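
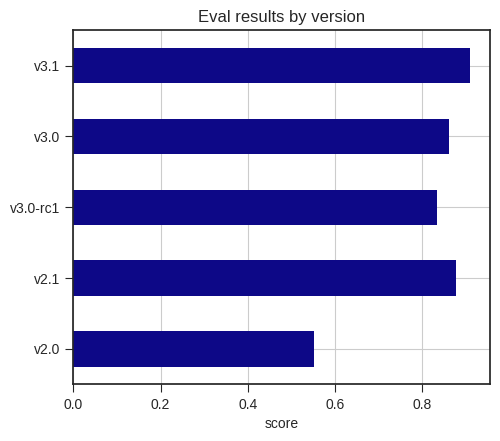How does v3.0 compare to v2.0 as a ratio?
v3.0 ≈ 0.9, v2.0 ≈ 0.6; 0.9/0.6 ≈ 1.5.

≈ 1.5×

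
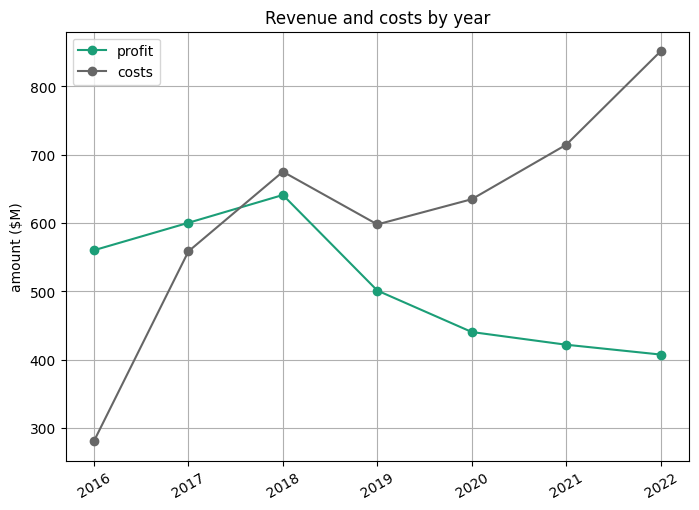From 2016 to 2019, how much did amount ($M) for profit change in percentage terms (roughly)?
2016 ≈ 550, 2019 ≈ 500; (500 − 550) / 550 ≈ -9.1%.

≈ -9.1%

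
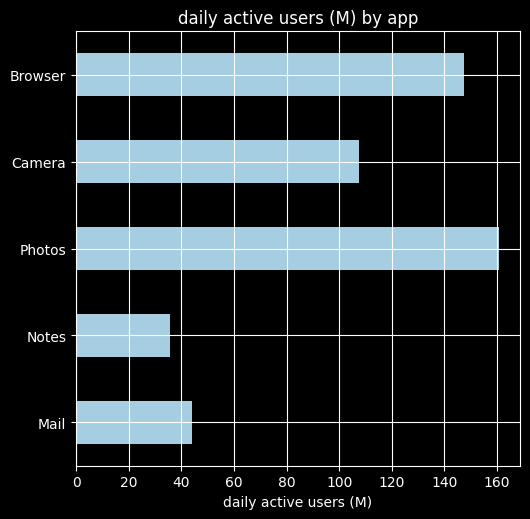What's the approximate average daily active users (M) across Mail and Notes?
≈ 40

(40 + 40) / 2 ≈ 40.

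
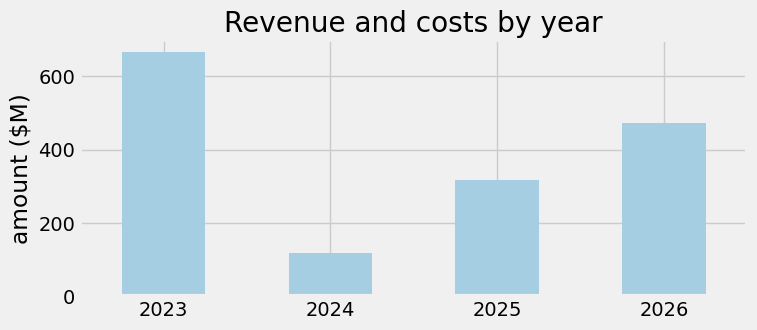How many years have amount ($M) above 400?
Above 400: 2023, 2026.

2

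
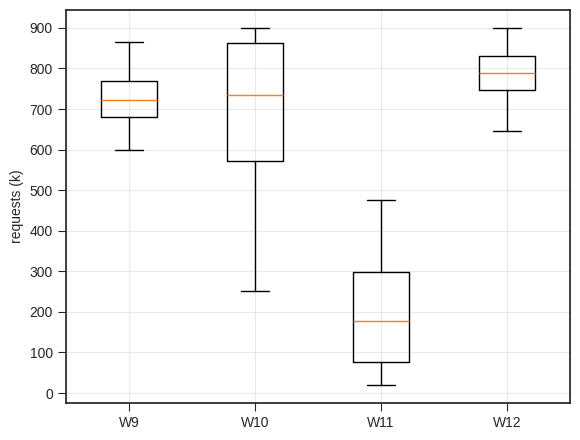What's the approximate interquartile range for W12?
Q3 ≈ 800, Q1 ≈ 700; IQR ≈ 100.

≈ 100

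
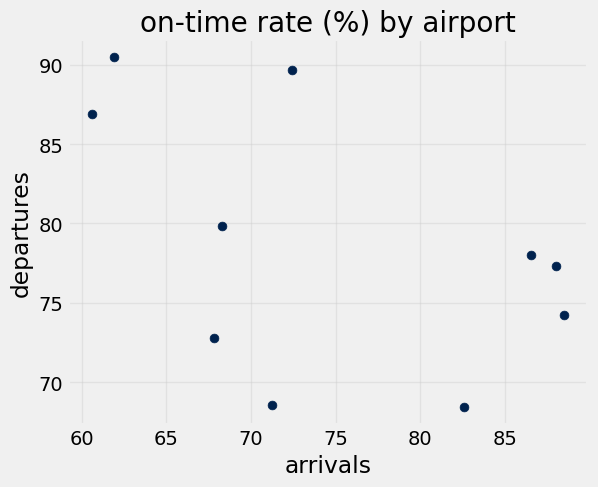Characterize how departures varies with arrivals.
Points are negatively correlated; moderate (|r| ≈ 0.5).

negative, moderate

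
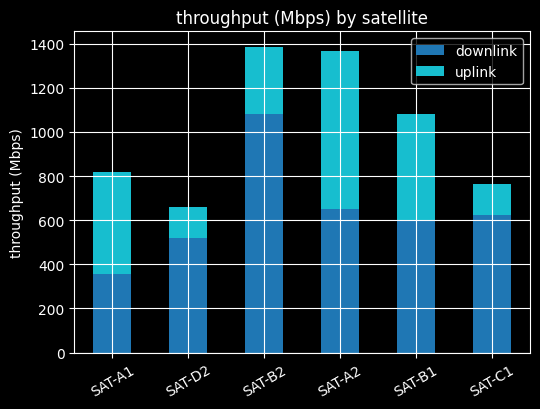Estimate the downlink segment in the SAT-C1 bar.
downlink top ≈ 600, bottom ≈ 0; segment ≈ 600.

≈ 600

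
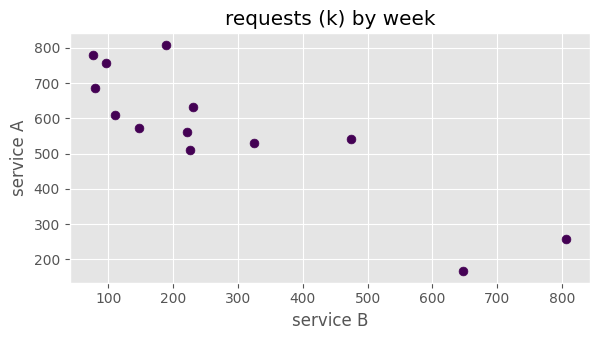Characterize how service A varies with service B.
negative, strong

Points are negatively correlated; strong (|r| ≈ 0.9).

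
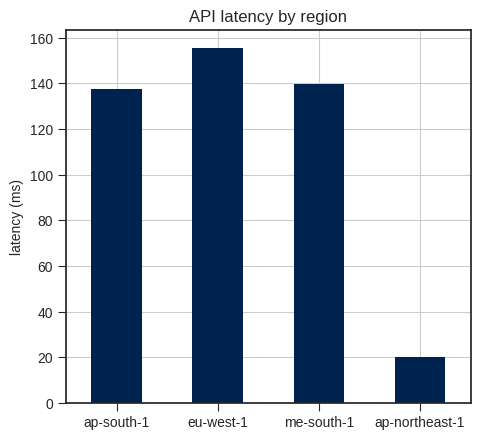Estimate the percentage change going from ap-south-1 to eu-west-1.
≈ +14.3%

ap-south-1 ≈ 140, eu-west-1 ≈ 160; (160 − 140) / 140 ≈ +14.3%.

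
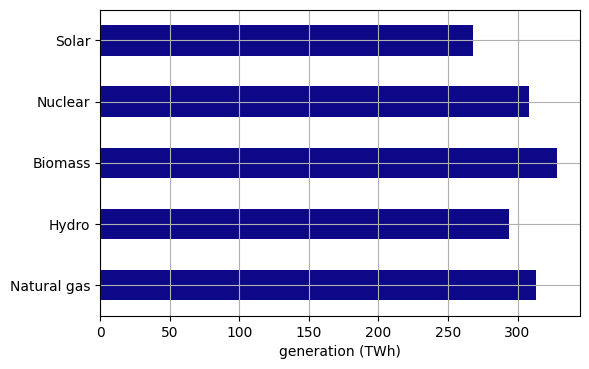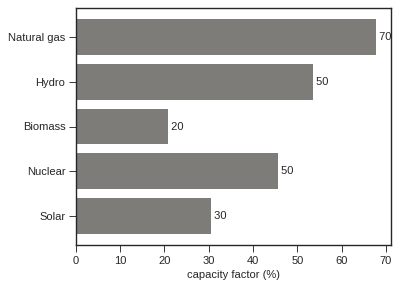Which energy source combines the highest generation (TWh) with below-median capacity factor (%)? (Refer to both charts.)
Biomass

Chart 2 median capacity factor (%) ≈ 50; below-median energy sources: Biomass, Solar. Among those, Biomass has the highest generation (TWh) (≈ 350).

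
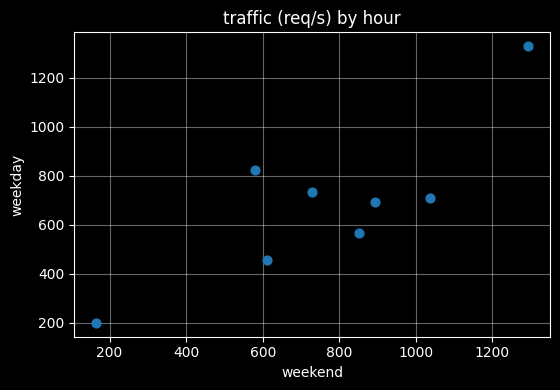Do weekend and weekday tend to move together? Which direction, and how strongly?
positive, strong

Points are positively correlated; strong (|r| ≈ 0.8).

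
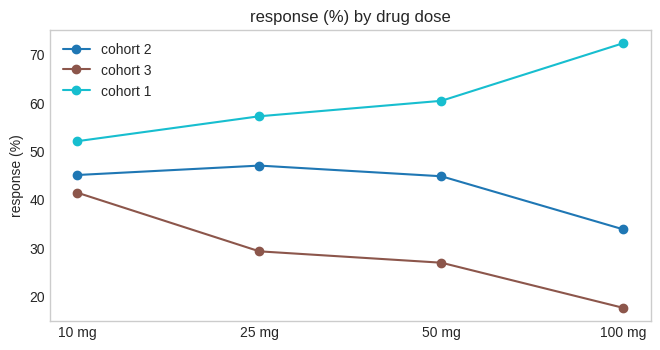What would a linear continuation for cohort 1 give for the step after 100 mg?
Last three: 55, 60, 70 → slope ≈ 7.5/step → next ≈ 77.5.

≈ 77.5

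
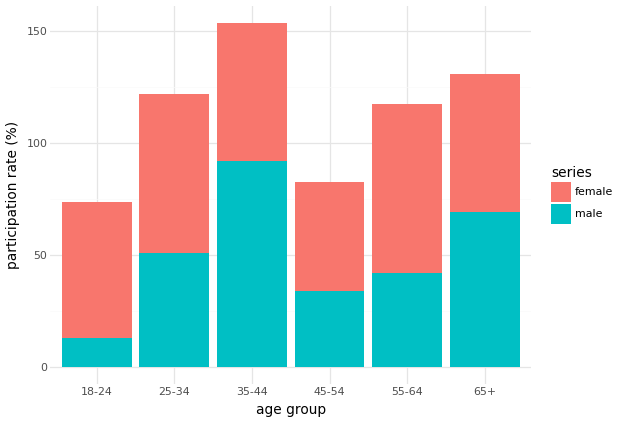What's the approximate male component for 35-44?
male top ≈ 100, bottom ≈ 0; segment ≈ 100.

≈ 100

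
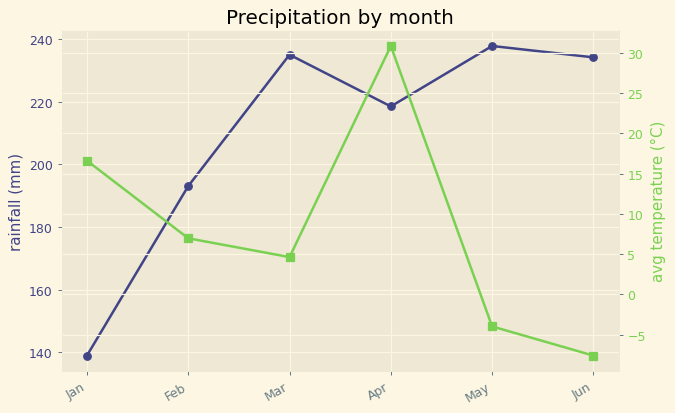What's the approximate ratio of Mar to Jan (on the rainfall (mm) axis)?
≈ 1.71×

Mar ≈ 240, Jan ≈ 140; 240/140 ≈ 1.71.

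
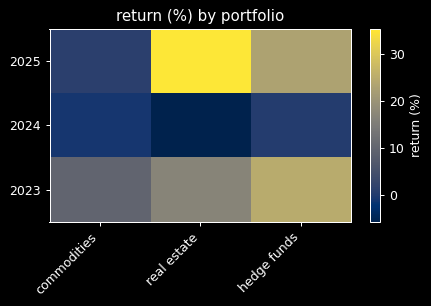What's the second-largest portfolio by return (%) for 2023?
real estate

Top 3 for 2023: hedge funds ≈ 25, real estate ≈ 15, commodities ≈ 10.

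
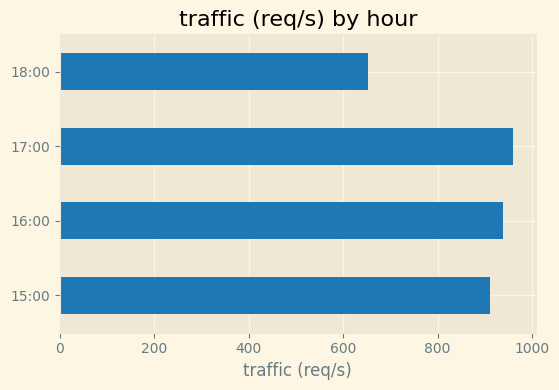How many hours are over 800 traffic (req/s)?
Above 800: 15:00, 16:00, 17:00.

3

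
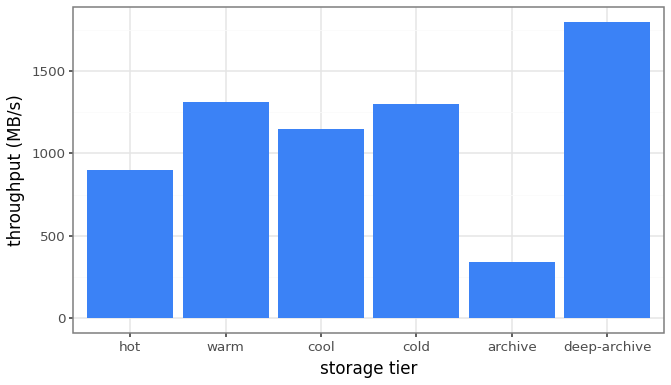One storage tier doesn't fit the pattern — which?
archive

archive ≈ 400; the rest sit between ≈ 800 and ≈ 1800.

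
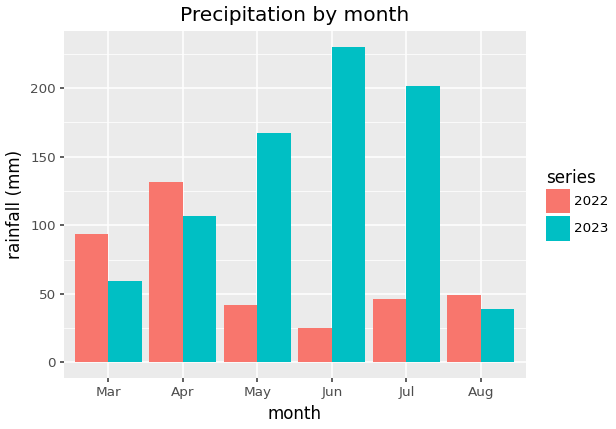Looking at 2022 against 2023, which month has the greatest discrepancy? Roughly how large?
Jun: 2022 ≈ 20, 2023 ≈ 220 → gap ≈ 200. Next-largest (Jul) is only ≈ 160.

Jun, ≈ 200 mm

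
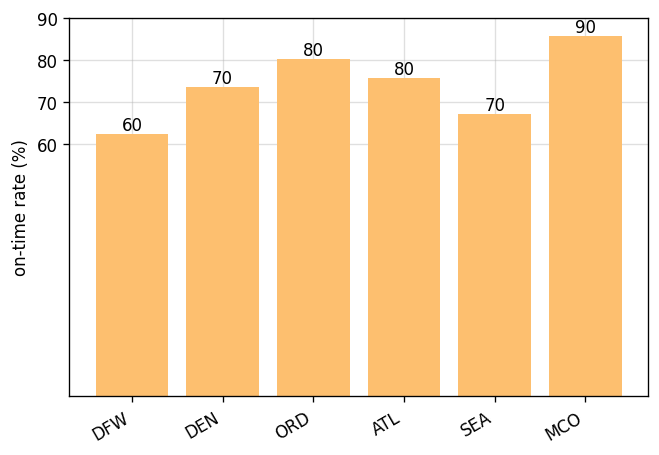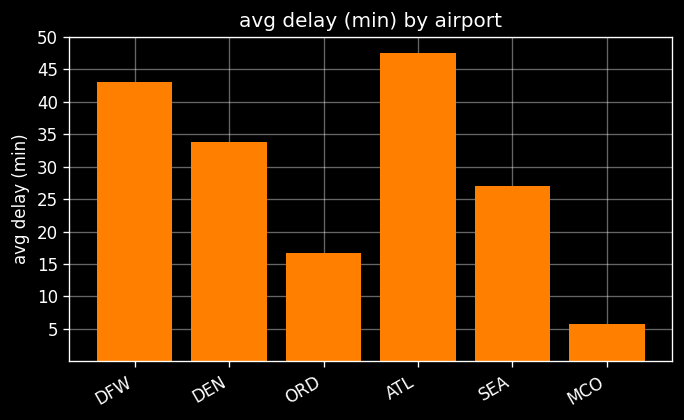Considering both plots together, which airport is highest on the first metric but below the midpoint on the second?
Chart 2 median avg delay (min) ≈ 30; below-median airports: ORD, SEA, MCO. Among those, MCO has the highest on-time rate (%) (≈ 90).

MCO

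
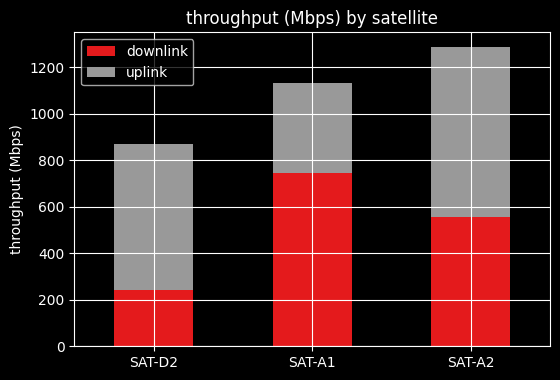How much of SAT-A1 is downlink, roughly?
≈ 800

downlink top ≈ 800, bottom ≈ 0; segment ≈ 800.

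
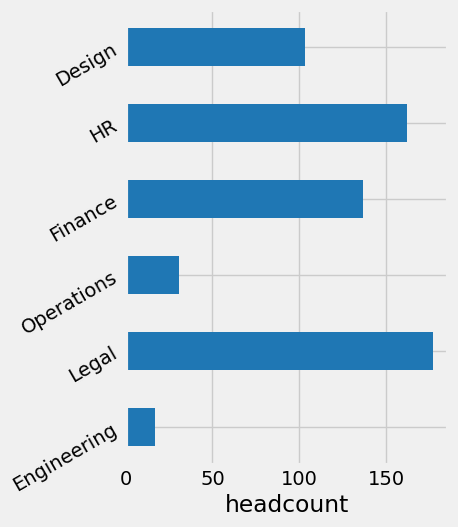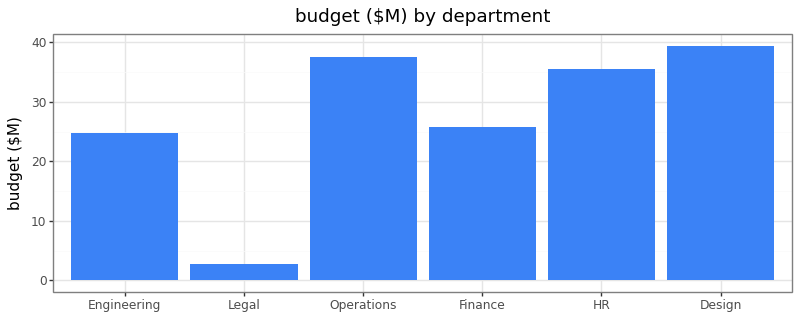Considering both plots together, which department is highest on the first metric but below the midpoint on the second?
Chart 2 median budget ($M) ≈ 30; below-median departments: Engineering, Legal, Finance. Among those, Legal has the highest headcount (≈ 180).

Legal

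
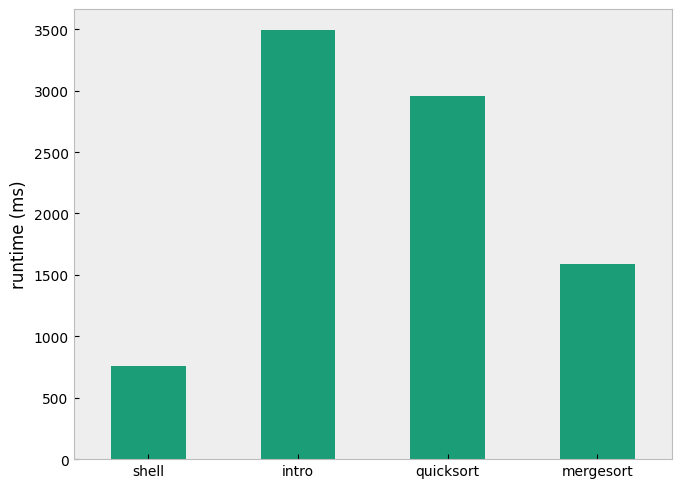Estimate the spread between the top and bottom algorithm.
≈ 2500

Max intro ≈ 3500, min shell ≈ 1000; range ≈ 2500.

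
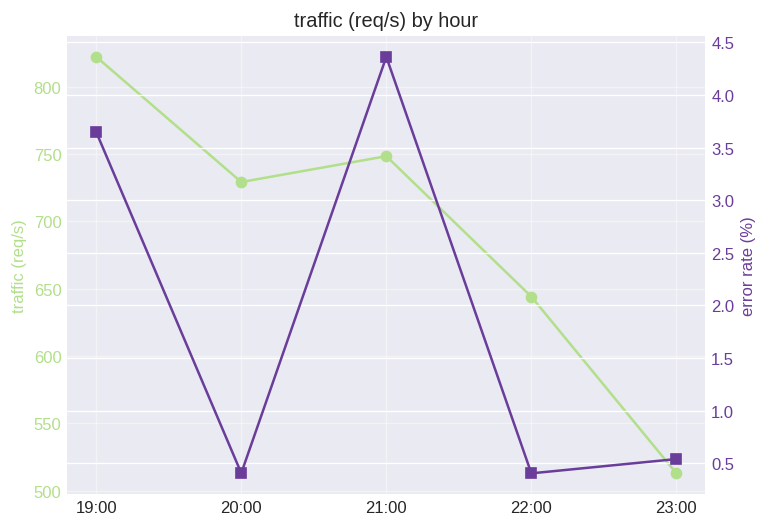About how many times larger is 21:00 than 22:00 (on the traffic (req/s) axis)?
≈ 1.15×

21:00 ≈ 750, 22:00 ≈ 650; 750/650 ≈ 1.15.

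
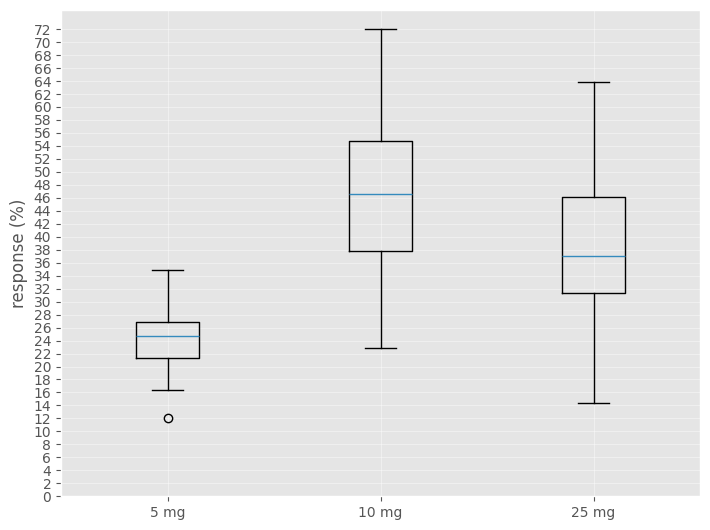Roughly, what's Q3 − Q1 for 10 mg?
≈ 16

Q3 ≈ 54, Q1 ≈ 38; IQR ≈ 16.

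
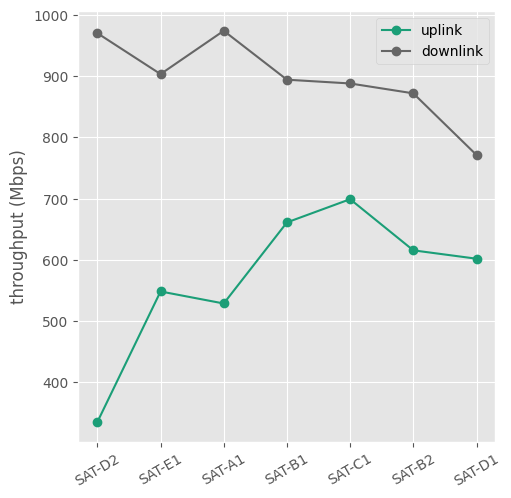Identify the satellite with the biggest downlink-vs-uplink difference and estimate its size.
SAT-D2: downlink ≈ 1000, uplink ≈ 300 → gap ≈ 700. Next-largest (SAT-A1) is only ≈ 500.

SAT-D2, ≈ 700 Mbps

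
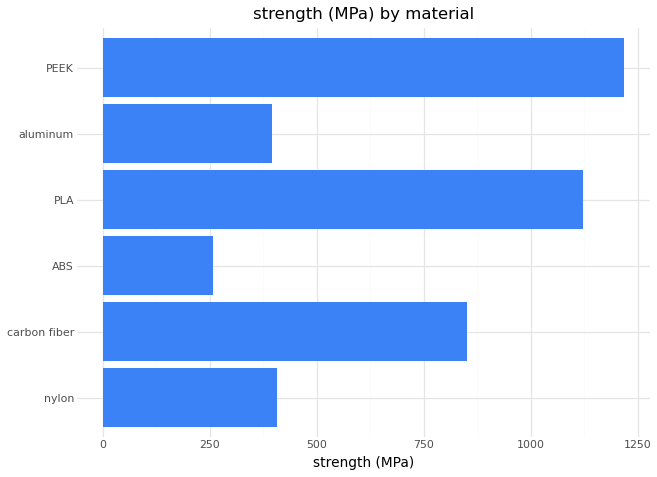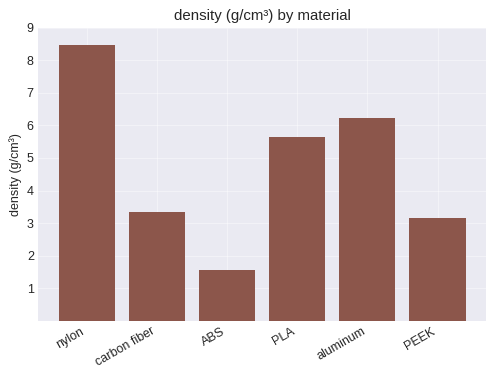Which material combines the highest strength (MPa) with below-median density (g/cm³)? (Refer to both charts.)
Chart 2 median density (g/cm³) ≈ 4; below-median materials: carbon fiber, ABS, PEEK. Among those, PEEK has the highest strength (MPa) (≈ 1200).

PEEK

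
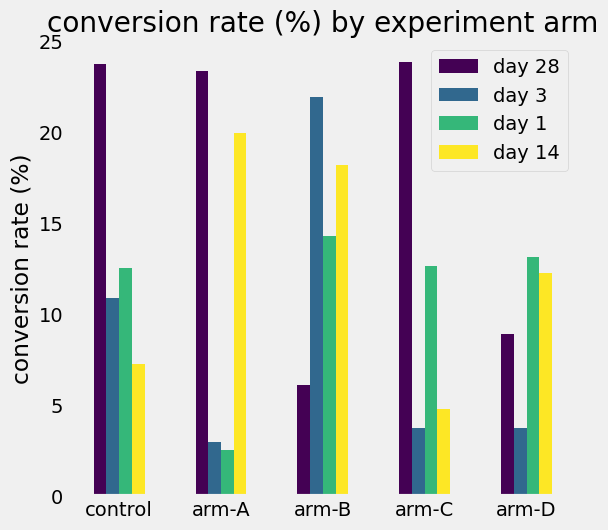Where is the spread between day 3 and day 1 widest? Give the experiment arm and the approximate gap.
arm-D: day 3 ≈ 4, day 1 ≈ 14 → gap ≈ 10. Next-largest (arm-C) is only ≈ 8.

arm-D, ≈ 10 %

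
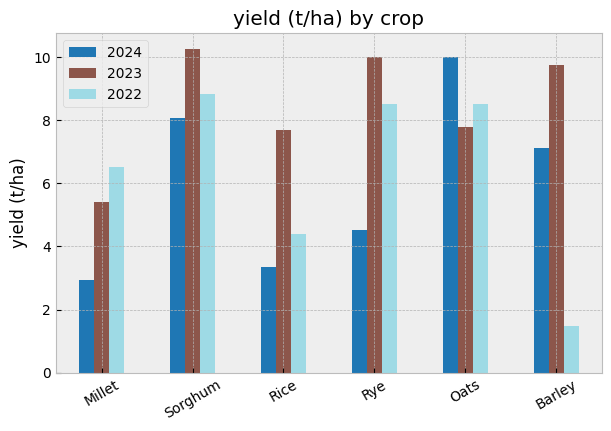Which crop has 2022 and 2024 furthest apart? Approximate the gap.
Barley, ≈ 6 t/ha

Barley: 2022 ≈ 1, 2024 ≈ 7 → gap ≈ 6. Next-largest (Rye) is only ≈ 4.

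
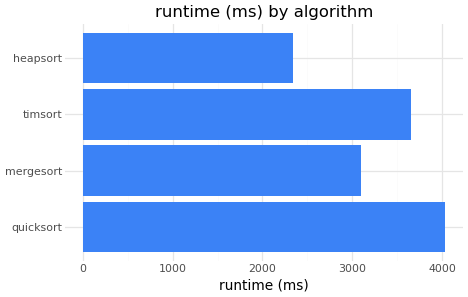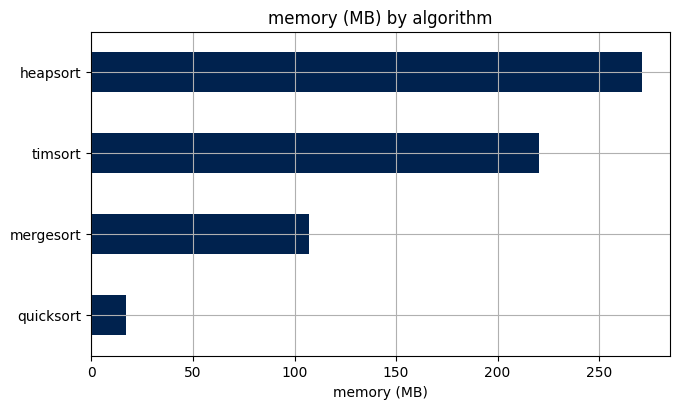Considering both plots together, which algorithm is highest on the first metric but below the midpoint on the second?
Chart 2 median memory (MB) ≈ 175; below-median algorithms: quicksort, mergesort. Among those, quicksort has the highest runtime (ms) (≈ 4000).

quicksort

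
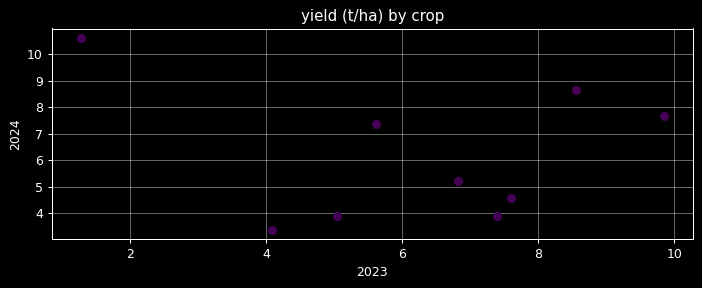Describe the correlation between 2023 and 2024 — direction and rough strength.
Points are roughly uncorrelated; weak (|r| ≈ 0.2).

no clear correlation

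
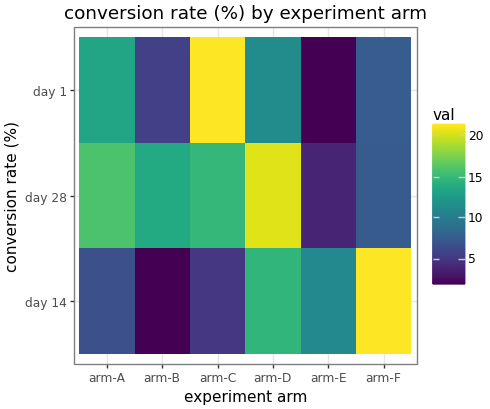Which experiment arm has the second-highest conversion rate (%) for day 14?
Top 3 for day 14: arm-F ≈ 22, arm-D ≈ 14, arm-E ≈ 12.

arm-D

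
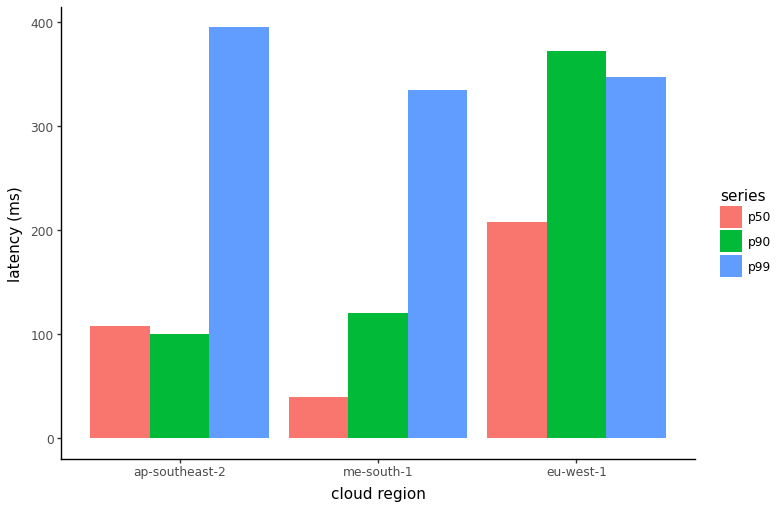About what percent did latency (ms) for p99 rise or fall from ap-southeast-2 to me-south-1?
ap-southeast-2 ≈ 400, me-south-1 ≈ 350; (350 − 400) / 400 ≈ -12.5%.

≈ -12.5%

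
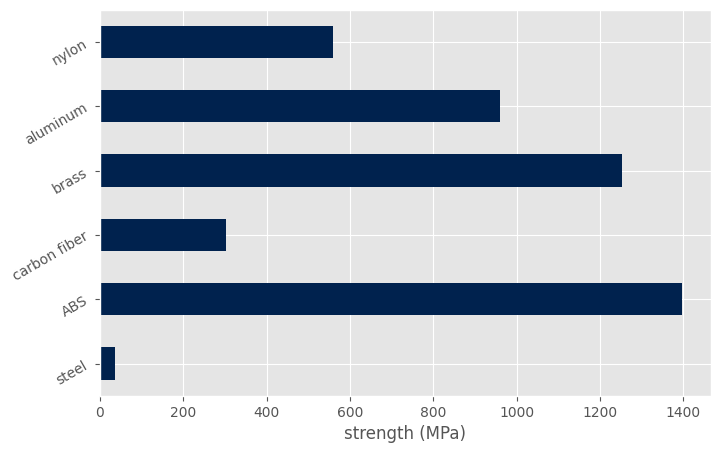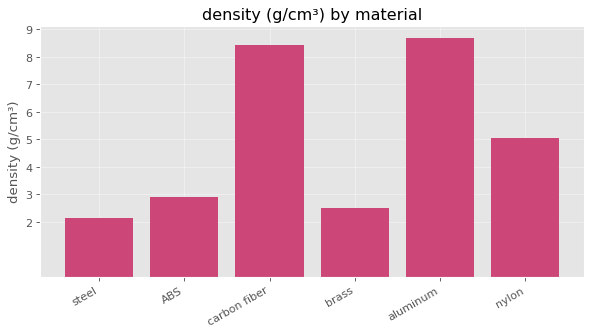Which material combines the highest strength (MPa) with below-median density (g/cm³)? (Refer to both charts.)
Chart 2 median density (g/cm³) ≈ 4; below-median materials: steel, ABS, brass. Among those, ABS has the highest strength (MPa) (≈ 1400).

ABS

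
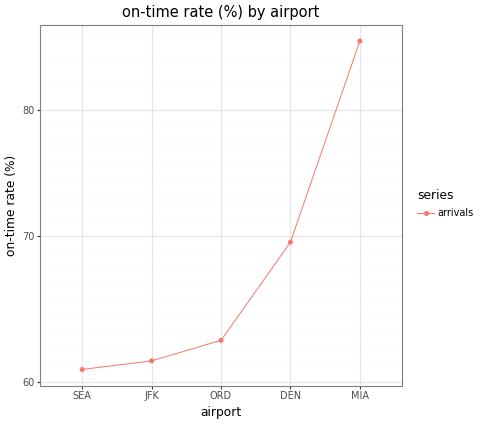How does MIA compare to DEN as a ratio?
≈ 1.21×

MIA ≈ 85, DEN ≈ 70; 85/70 ≈ 1.21.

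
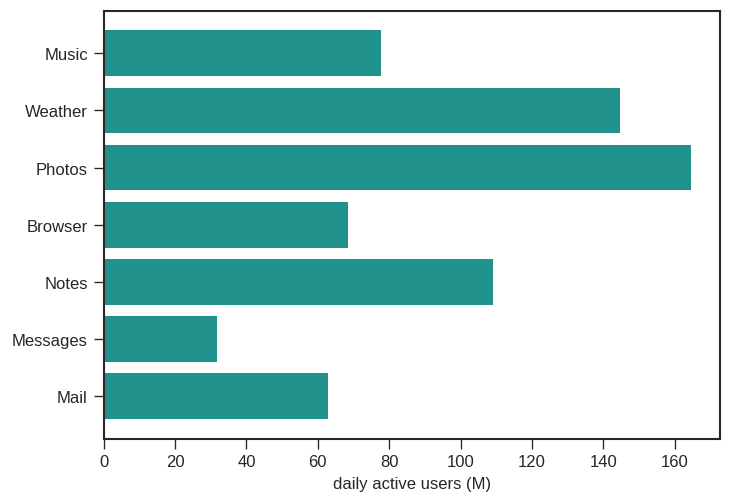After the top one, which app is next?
Weather

Top 3: Photos ≈ 160, Weather ≈ 140, Notes ≈ 100.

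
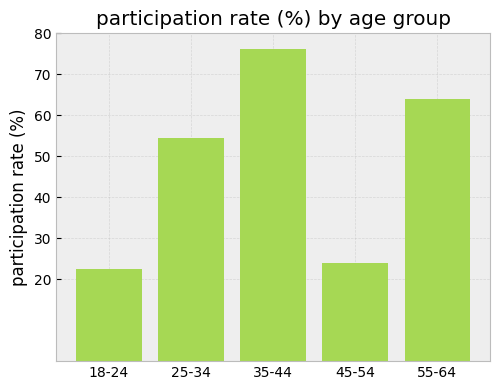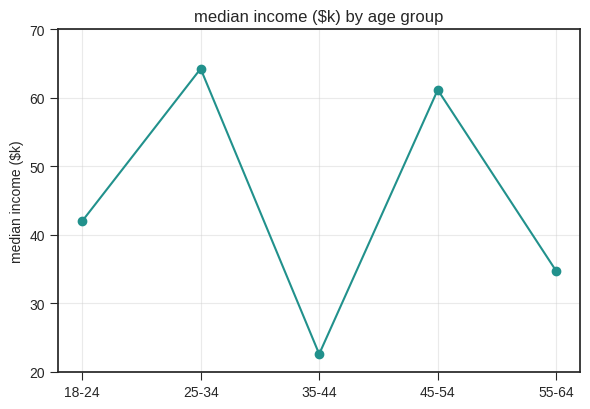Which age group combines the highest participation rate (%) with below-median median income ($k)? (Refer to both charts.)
Chart 2 median median income ($k) ≈ 40; below-median age groups: 35-44, 55-64. Among those, 35-44 has the highest participation rate (%) (≈ 80).

35-44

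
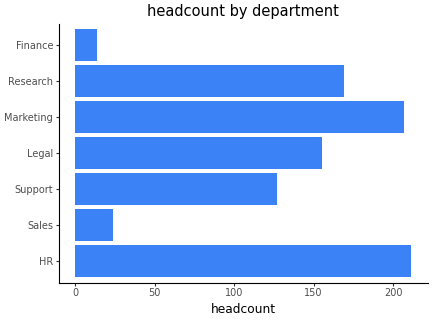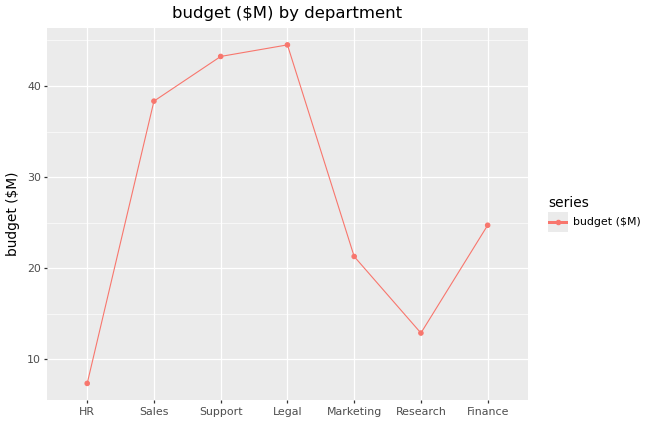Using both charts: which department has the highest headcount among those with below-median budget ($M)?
Chart 2 median budget ($M) ≈ 25; below-median departments: HR, Marketing, Research. Among those, HR has the highest headcount (≈ 220).

HR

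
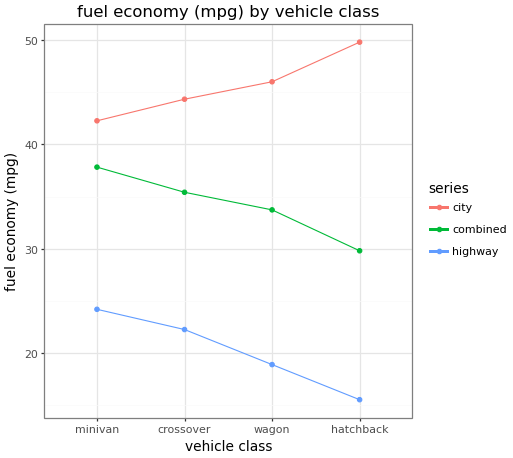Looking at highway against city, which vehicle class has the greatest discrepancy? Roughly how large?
hatchback, ≈ 35 mpg

hatchback: highway ≈ 15, city ≈ 50 → gap ≈ 35. Next-largest (wagon) is only ≈ 25.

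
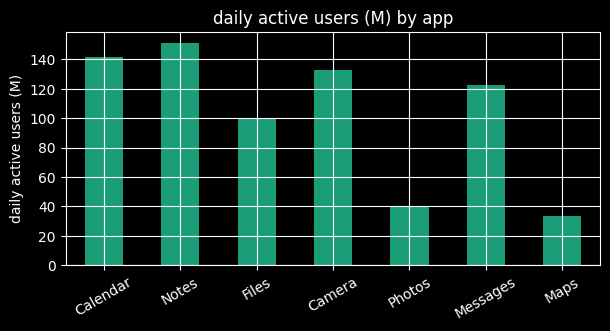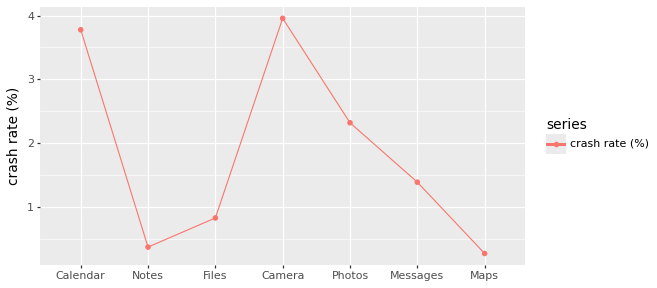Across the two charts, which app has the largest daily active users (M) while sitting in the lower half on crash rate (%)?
Notes

Chart 2 median crash rate (%) ≈ 1.5; below-median apps: Notes, Files, Maps. Among those, Notes has the highest daily active users (M) (≈ 160).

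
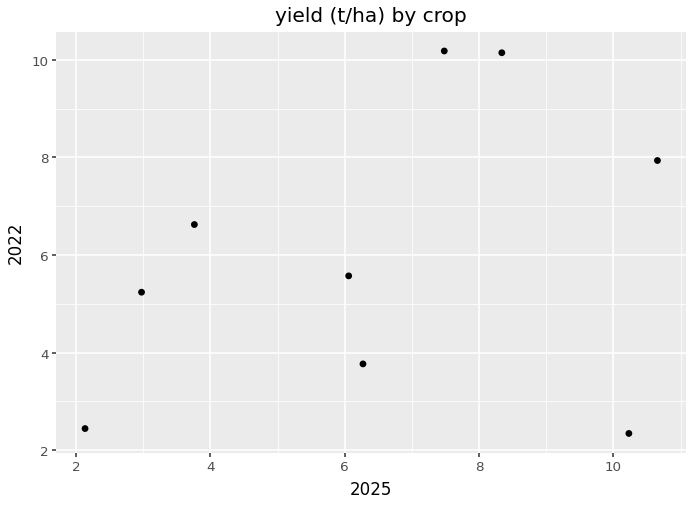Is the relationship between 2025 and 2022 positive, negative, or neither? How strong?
Points are positively correlated; weak (|r| ≈ 0.3).

positive, weak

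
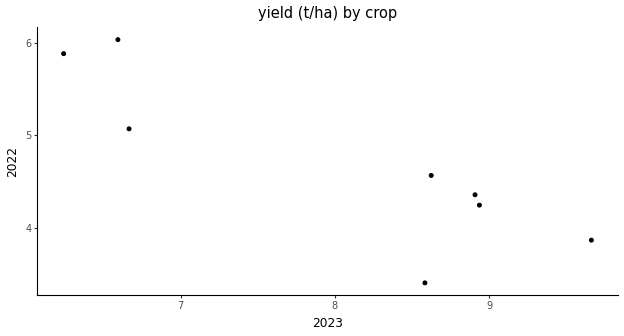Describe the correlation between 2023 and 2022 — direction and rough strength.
negative, strong

Points are negatively correlated; strong (|r| ≈ 0.9).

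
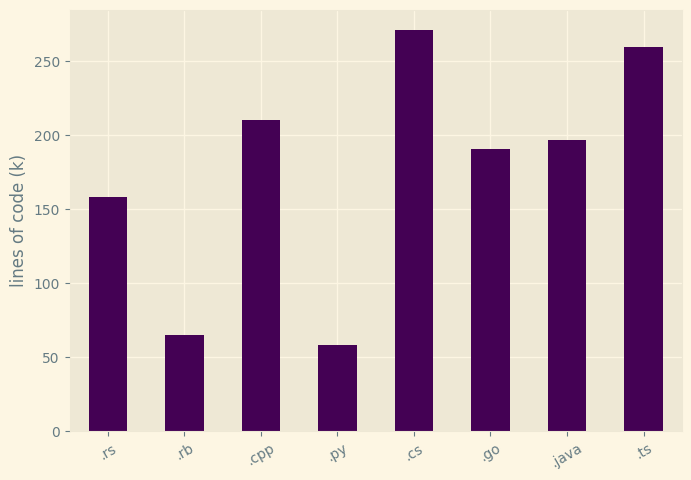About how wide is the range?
Max .cs ≈ 275, min .py ≈ 50; range ≈ 225.

≈ 225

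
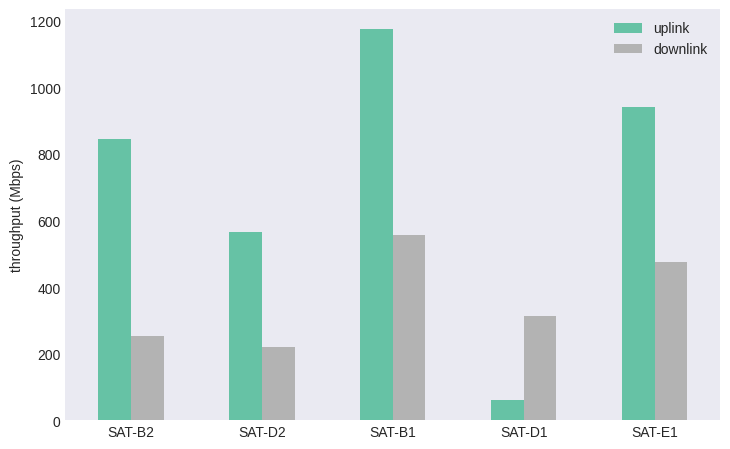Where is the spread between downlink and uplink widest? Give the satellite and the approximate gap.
SAT-B1: downlink ≈ 600, uplink ≈ 1200 → gap ≈ 600. Next-largest (SAT-B2) is only ≈ 500.

SAT-B1, ≈ 600 Mbps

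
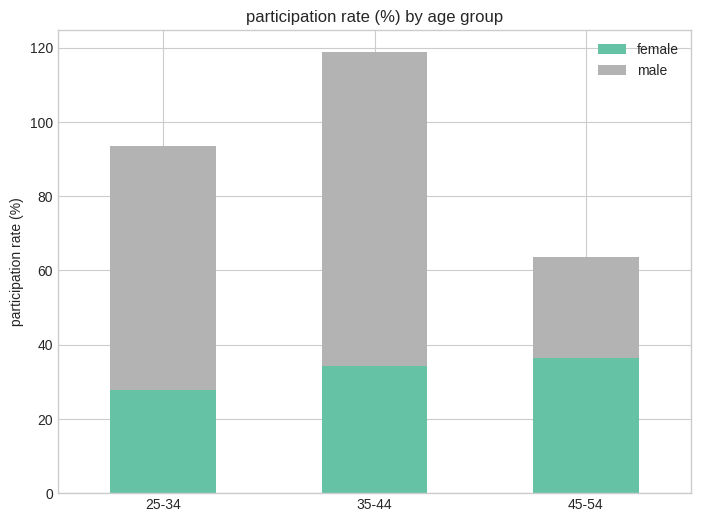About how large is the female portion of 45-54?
≈ 40

female top ≈ 40, bottom ≈ 0; segment ≈ 40.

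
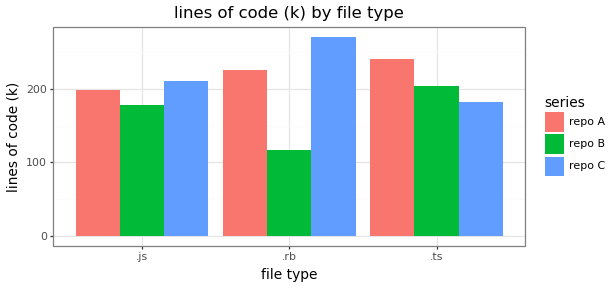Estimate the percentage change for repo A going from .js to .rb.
.js ≈ 200, .rb ≈ 225; (225 − 200) / 200 ≈ +12.5%.

≈ +12.5%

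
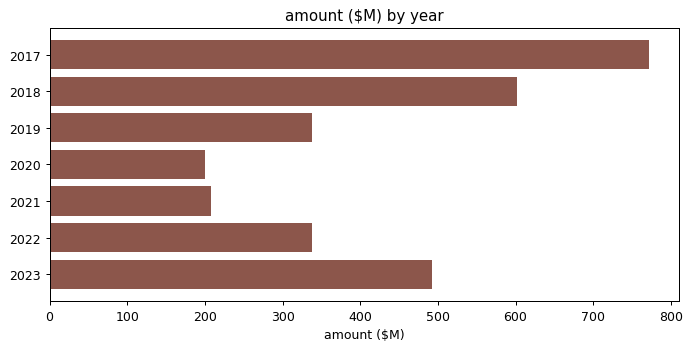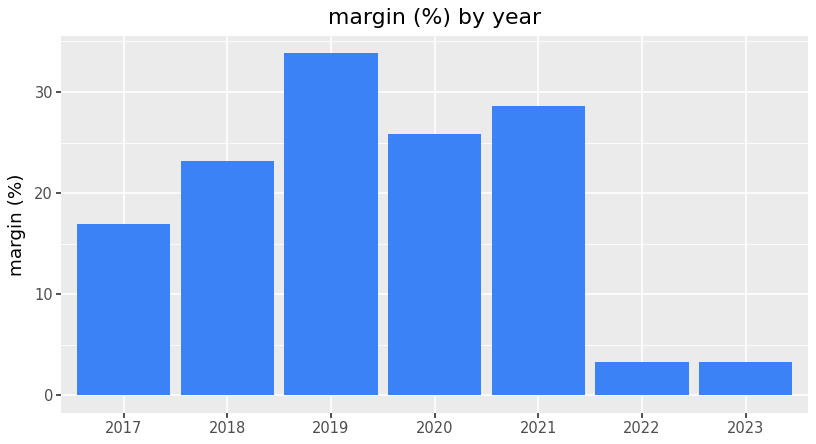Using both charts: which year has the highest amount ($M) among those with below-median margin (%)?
Chart 2 median margin (%) ≈ 25; below-median years: 2017, 2022, 2023. Among those, 2017 has the highest amount ($M) (≈ 800).

2017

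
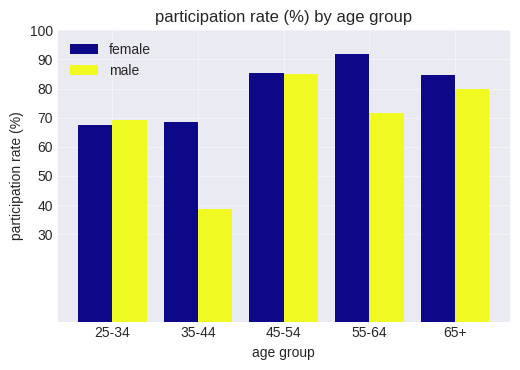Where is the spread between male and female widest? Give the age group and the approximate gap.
35-44: male ≈ 40, female ≈ 70 → gap ≈ 30. Next-largest (55-64) is only ≈ 20.

35-44, ≈ 30 %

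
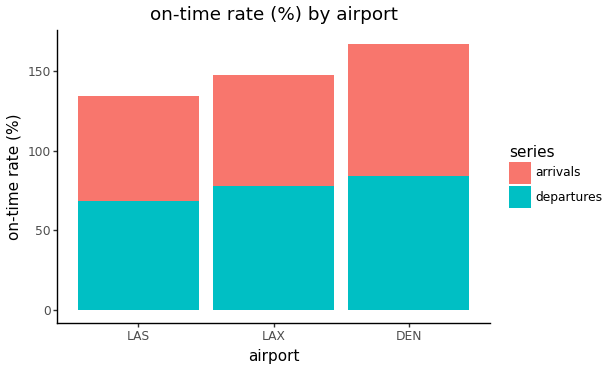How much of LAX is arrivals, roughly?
arrivals top ≈ 140, bottom ≈ 80; segment ≈ 60.

≈ 60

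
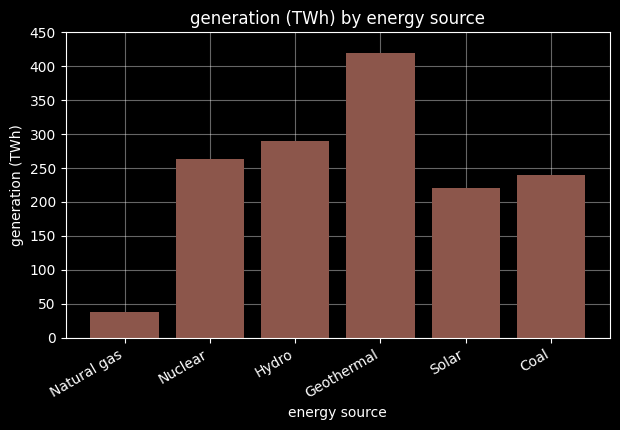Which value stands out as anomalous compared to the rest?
Natural gas ≈ 50; the rest sit between ≈ 200 and ≈ 400.

Natural gas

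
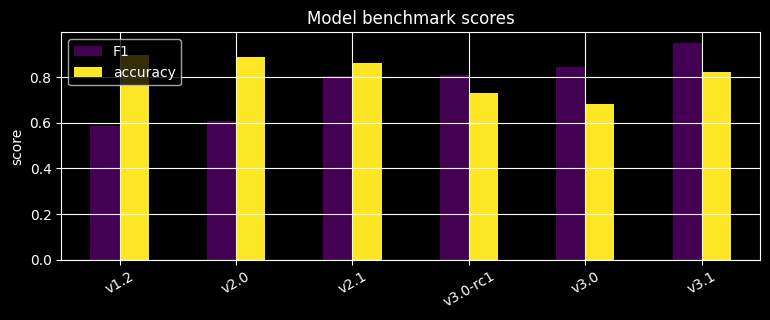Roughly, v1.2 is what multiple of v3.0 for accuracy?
v1.2 ≈ 0.9, v3.0 ≈ 0.7; 0.9/0.7 ≈ 1.29.

≈ 1.29×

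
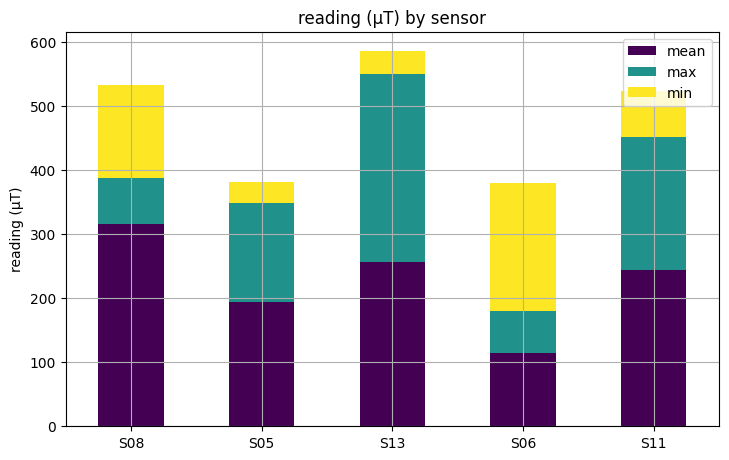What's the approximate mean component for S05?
mean top ≈ 200, bottom ≈ 0; segment ≈ 200.

≈ 200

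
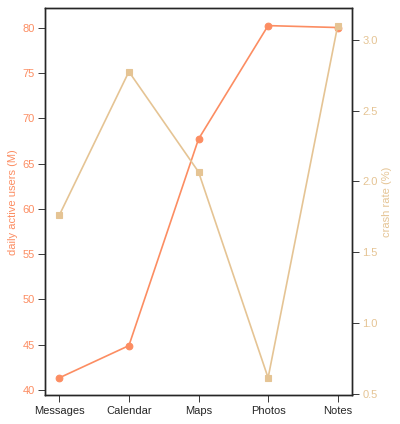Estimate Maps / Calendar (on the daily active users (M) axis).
Maps ≈ 70, Calendar ≈ 45; 70/45 ≈ 1.56.

≈ 1.56×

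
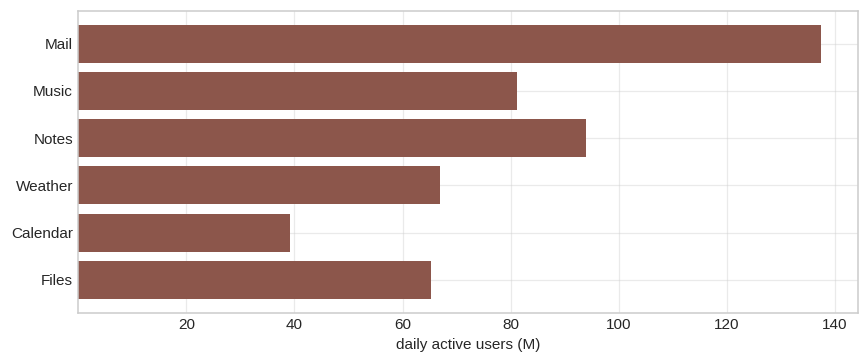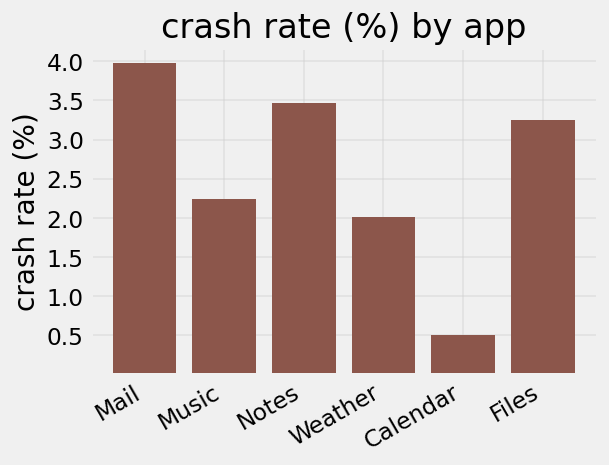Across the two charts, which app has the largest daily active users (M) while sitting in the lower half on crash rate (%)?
Music

Chart 2 median crash rate (%) ≈ 2.5; below-median apps: Music, Weather, Calendar. Among those, Music has the highest daily active users (M) (≈ 80).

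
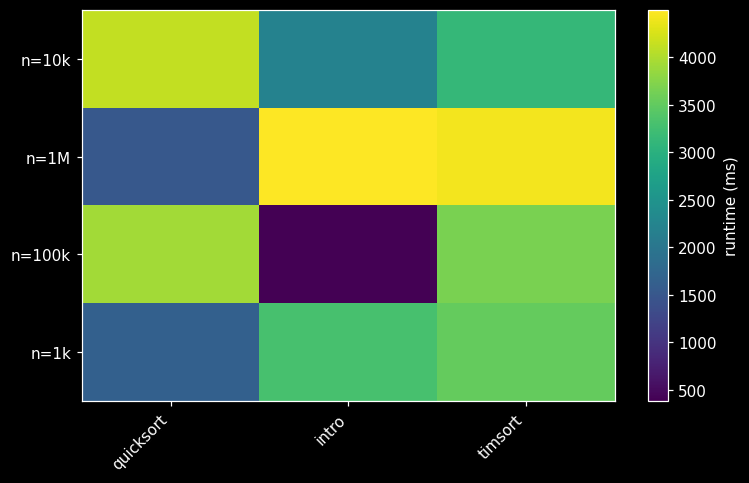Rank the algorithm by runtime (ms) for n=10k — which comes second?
timsort

Top 3 for n=10k: quicksort ≈ 4000, timsort ≈ 3000, intro ≈ 2000.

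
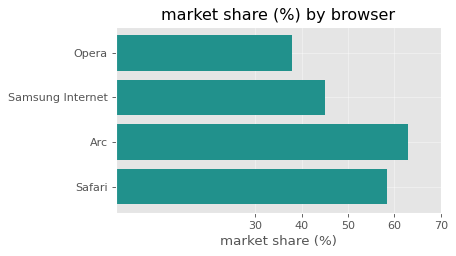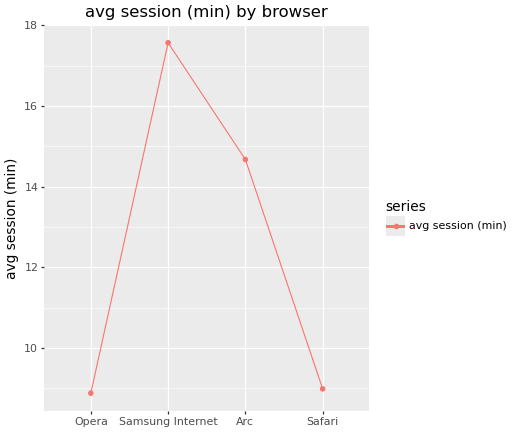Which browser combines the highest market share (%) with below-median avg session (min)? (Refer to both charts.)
Chart 2 median avg session (min) ≈ 12; below-median browsers: Opera, Safari. Among those, Safari has the highest market share (%) (≈ 60).

Safari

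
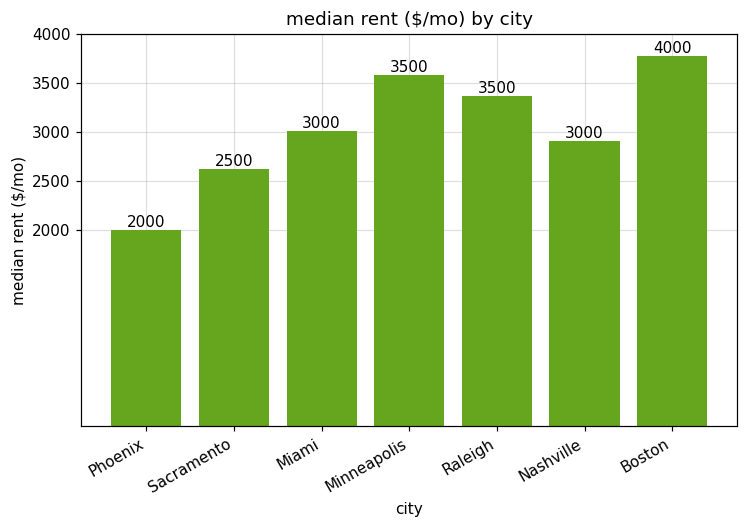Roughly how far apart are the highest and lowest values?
≈ 2000

Max Boston ≈ 4000, min Phoenix ≈ 2000; range ≈ 2000.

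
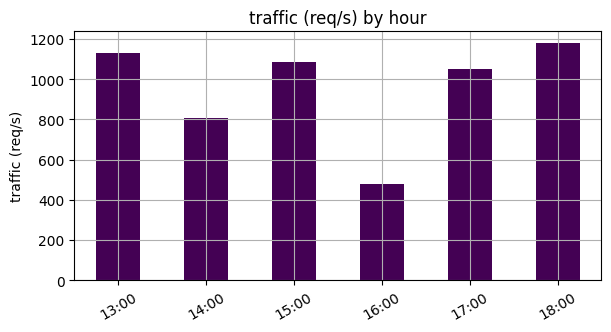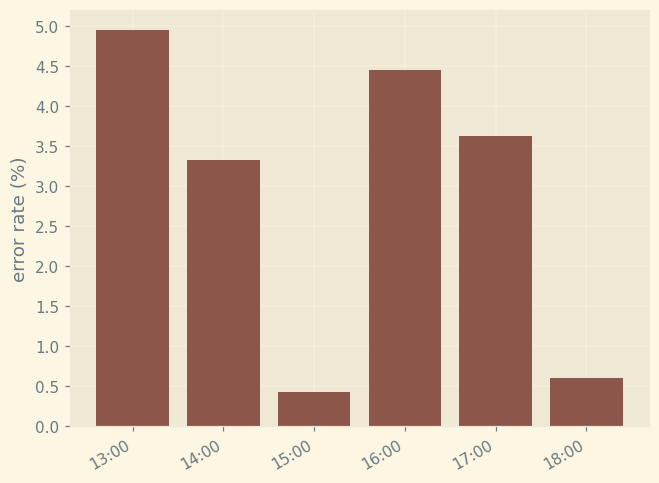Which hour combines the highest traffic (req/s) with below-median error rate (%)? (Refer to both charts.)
18:00

Chart 2 median error rate (%) ≈ 3.5; below-median hours: 14:00, 15:00, 18:00. Among those, 18:00 has the highest traffic (req/s) (≈ 1200).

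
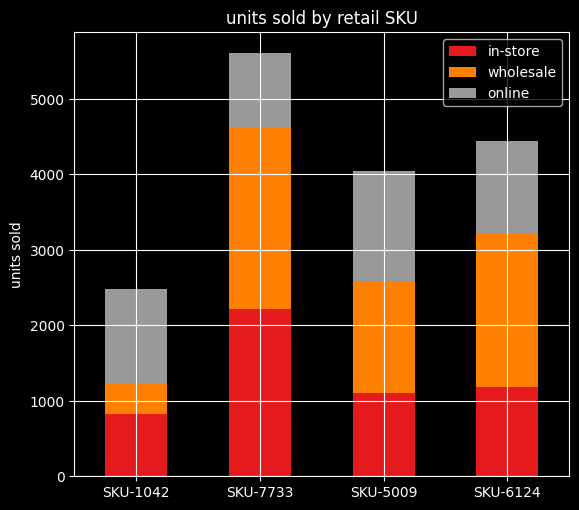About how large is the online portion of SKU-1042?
≈ 1500

online top ≈ 2500, bottom ≈ 1000; segment ≈ 1500.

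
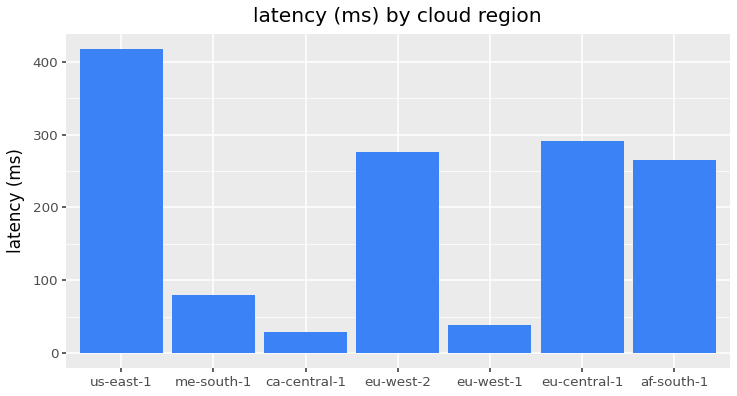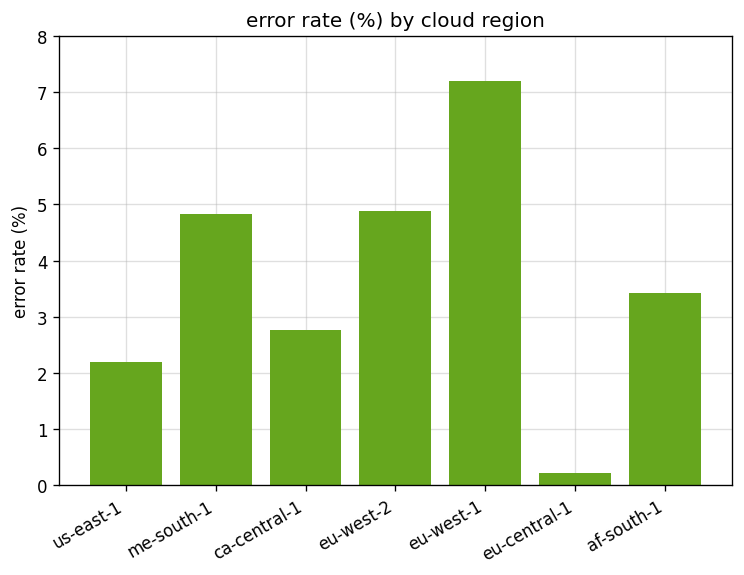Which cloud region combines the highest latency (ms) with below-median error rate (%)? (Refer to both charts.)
us-east-1

Chart 2 median error rate (%) ≈ 3; below-median cloud regions: us-east-1, ca-central-1, eu-central-1. Among those, us-east-1 has the highest latency (ms) (≈ 400).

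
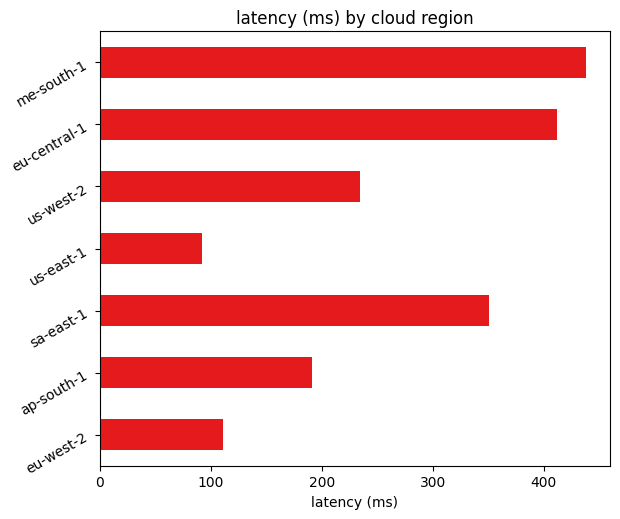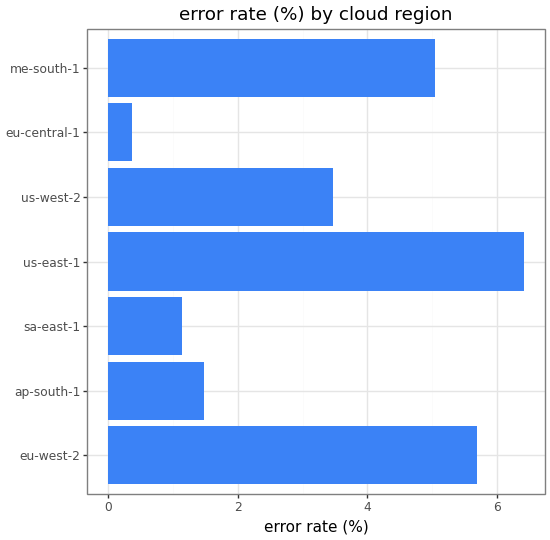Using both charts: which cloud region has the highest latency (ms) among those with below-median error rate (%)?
eu-central-1

Chart 2 median error rate (%) ≈ 3; below-median cloud regions: ap-south-1, sa-east-1, eu-central-1. Among those, eu-central-1 has the highest latency (ms) (≈ 400).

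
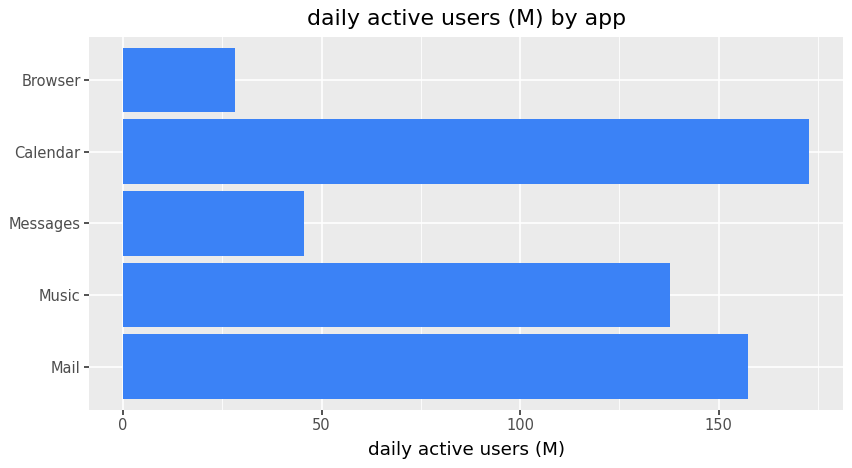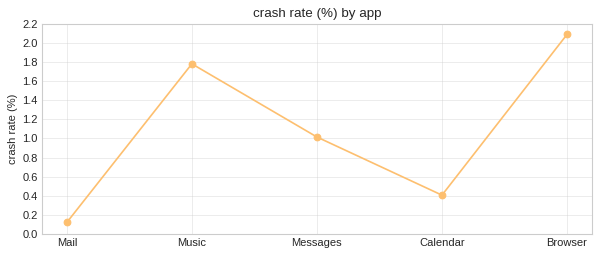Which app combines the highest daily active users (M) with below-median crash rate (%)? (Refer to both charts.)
Calendar

Chart 2 median crash rate (%) ≈ 1; below-median apps: Mail, Calendar. Among those, Calendar has the highest daily active users (M) (≈ 180).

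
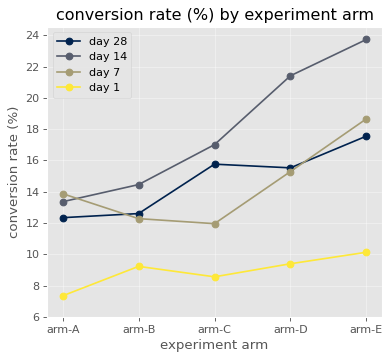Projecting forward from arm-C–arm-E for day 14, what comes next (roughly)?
Last three: 18, 22, 24 → slope ≈ 3/step → next ≈ 27.

≈ 27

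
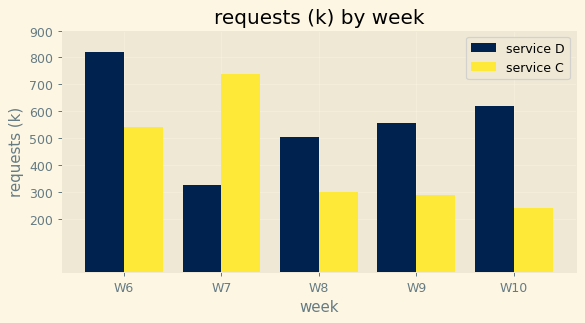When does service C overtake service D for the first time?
W6: service C ≈ 500 vs service D ≈ 800 (not yet); W7: service C ≈ 700 vs service D ≈ 300 (first crossover).

W7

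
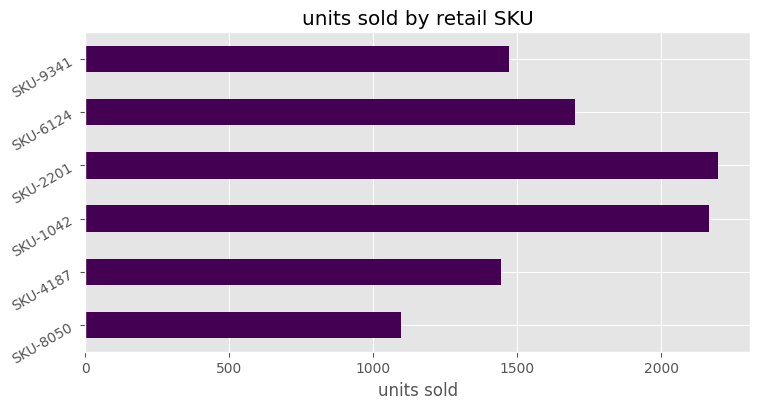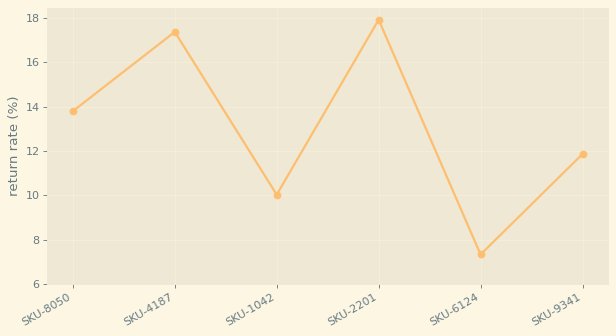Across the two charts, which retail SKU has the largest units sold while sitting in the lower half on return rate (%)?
SKU-1042

Chart 2 median return rate (%) ≈ 12; below-median retail SKUs: SKU-1042, SKU-6124, SKU-9341. Among those, SKU-1042 has the highest units sold (≈ 2000).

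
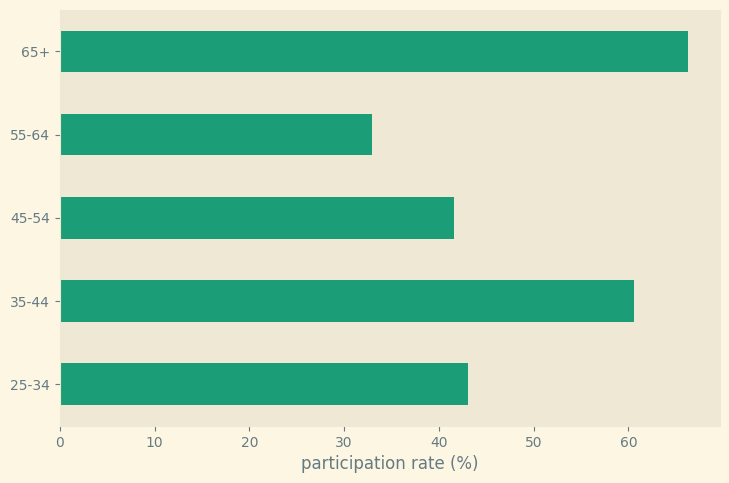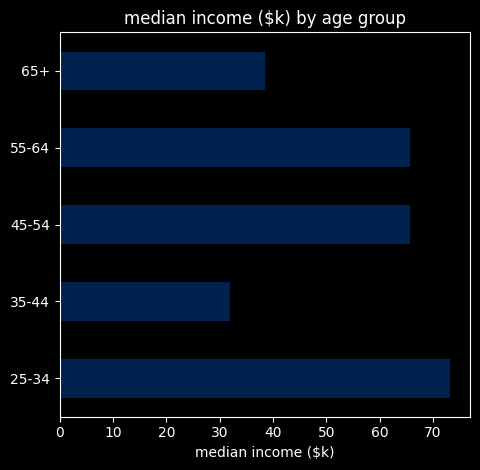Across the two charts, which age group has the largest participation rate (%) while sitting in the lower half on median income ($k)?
Chart 2 median median income ($k) ≈ 70; below-median age groups: 35-44, 65+. Among those, 65+ has the highest participation rate (%) (≈ 70).

65+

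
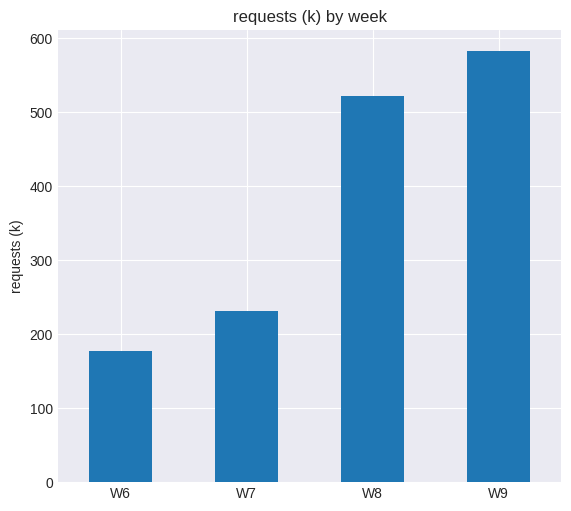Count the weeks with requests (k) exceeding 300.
Above 300: W8, W9.

2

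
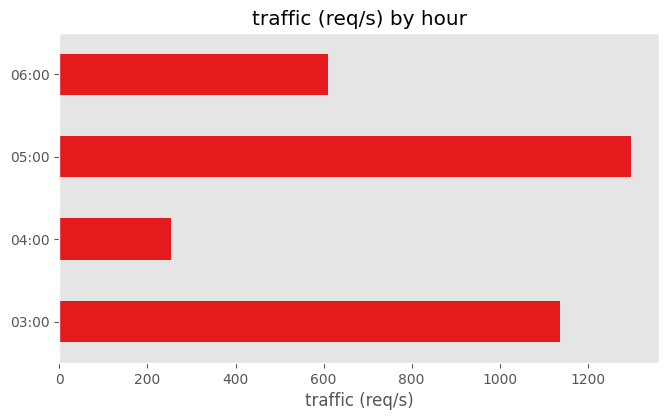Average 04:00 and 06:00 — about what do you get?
(200 + 600) / 2 ≈ 400.

≈ 400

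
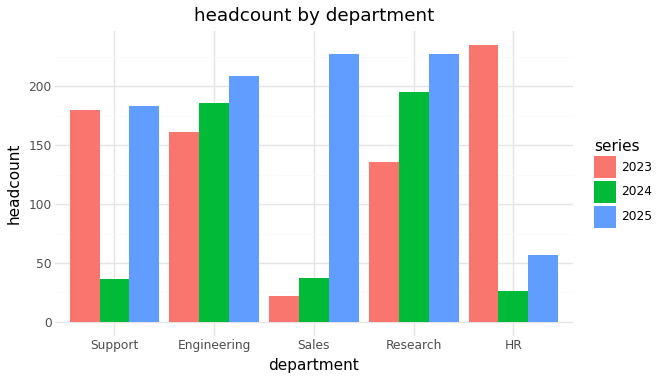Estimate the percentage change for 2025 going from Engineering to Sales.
≈ +10%

Engineering ≈ 200, Sales ≈ 220; (220 − 200) / 200 ≈ +10%.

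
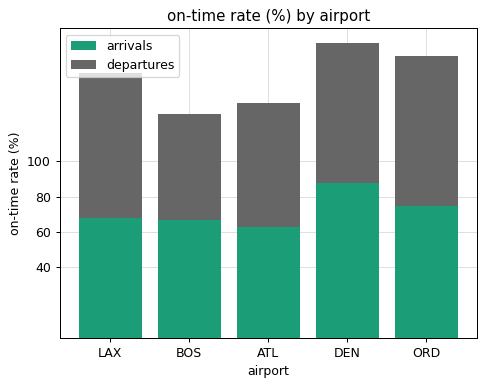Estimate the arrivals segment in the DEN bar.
arrivals top ≈ 80, bottom ≈ 0; segment ≈ 80.

≈ 80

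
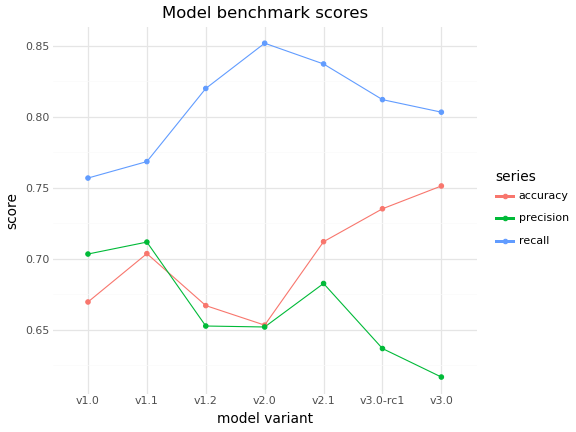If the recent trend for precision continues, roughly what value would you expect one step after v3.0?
≈ 0.59

Last three: 0.68, 0.64, 0.62 → slope ≈ -0.03/step → next ≈ 0.59.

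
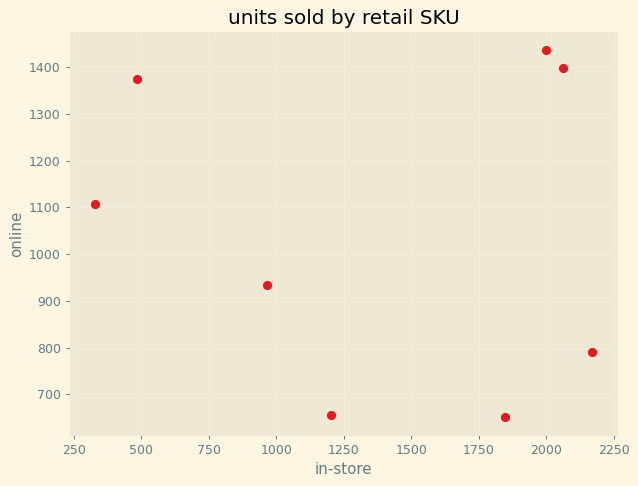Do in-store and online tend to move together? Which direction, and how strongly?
no clear correlation

Points are roughly uncorrelated; weak (|r| ≈ 0.1).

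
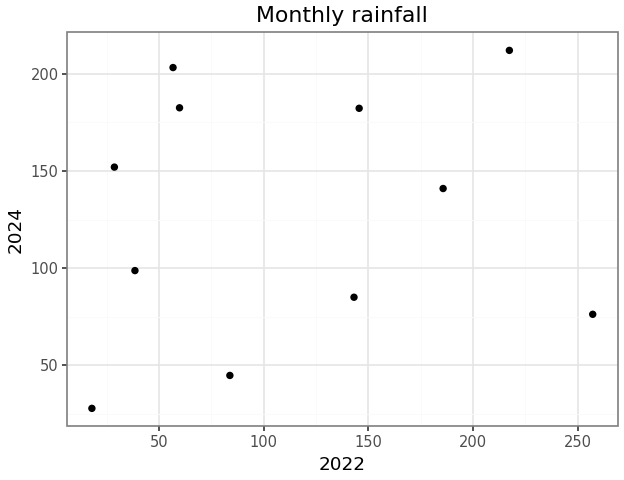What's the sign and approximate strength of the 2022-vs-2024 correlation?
Points are roughly uncorrelated; weak (|r| ≈ 0.1).

no clear correlation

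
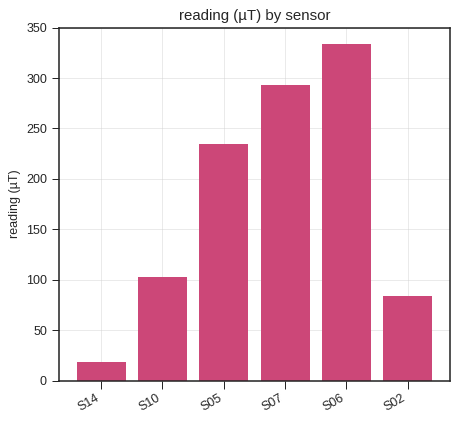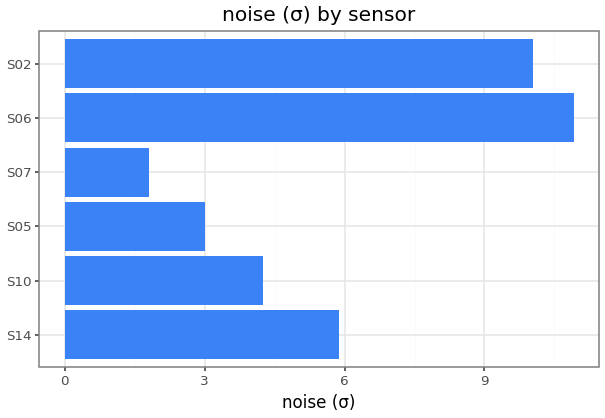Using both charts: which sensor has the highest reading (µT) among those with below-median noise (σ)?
S07

Chart 2 median noise (σ) ≈ 5; below-median sensors: S10, S05, S07. Among those, S07 has the highest reading (µT) (≈ 300).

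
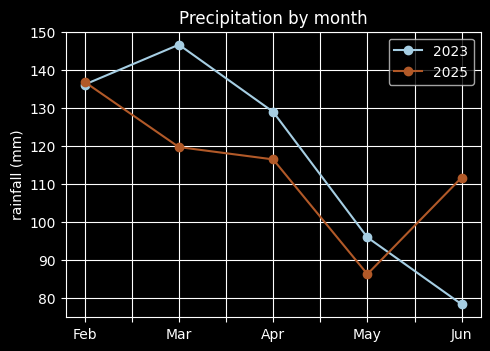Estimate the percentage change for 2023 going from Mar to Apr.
Mar ≈ 150, Apr ≈ 130; (130 − 150) / 150 ≈ -13.3%.

≈ -13.3%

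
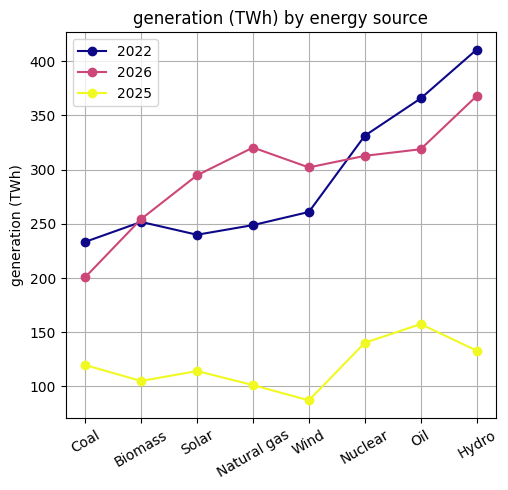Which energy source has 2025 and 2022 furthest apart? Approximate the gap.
Hydro: 2025 ≈ 150, 2022 ≈ 400 → gap ≈ 250. Next-largest (Oil) is only ≈ 200.

Hydro, ≈ 250 TWh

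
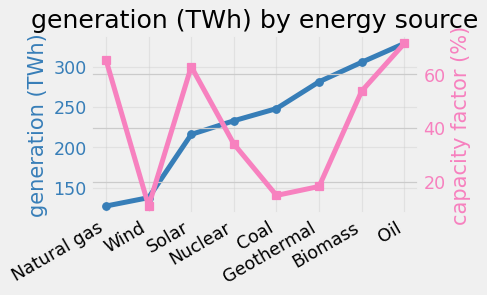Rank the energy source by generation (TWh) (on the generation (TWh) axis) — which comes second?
Top 3 (on the generation (TWh) axis): Oil ≈ 320, Biomass ≈ 300, Geothermal ≈ 280.

Biomass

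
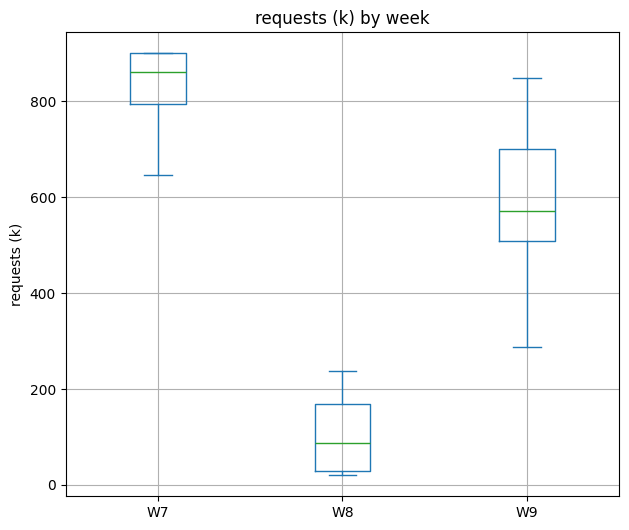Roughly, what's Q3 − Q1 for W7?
Q3 ≈ 900, Q1 ≈ 800; IQR ≈ 100.

≈ 100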